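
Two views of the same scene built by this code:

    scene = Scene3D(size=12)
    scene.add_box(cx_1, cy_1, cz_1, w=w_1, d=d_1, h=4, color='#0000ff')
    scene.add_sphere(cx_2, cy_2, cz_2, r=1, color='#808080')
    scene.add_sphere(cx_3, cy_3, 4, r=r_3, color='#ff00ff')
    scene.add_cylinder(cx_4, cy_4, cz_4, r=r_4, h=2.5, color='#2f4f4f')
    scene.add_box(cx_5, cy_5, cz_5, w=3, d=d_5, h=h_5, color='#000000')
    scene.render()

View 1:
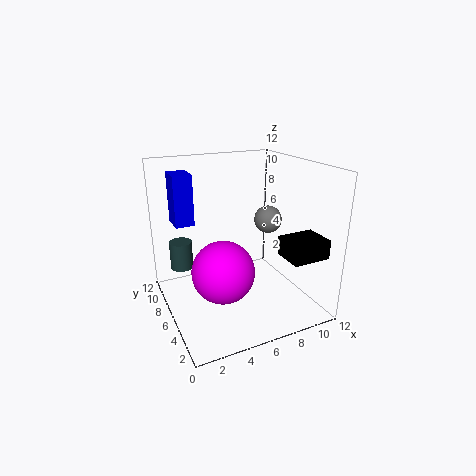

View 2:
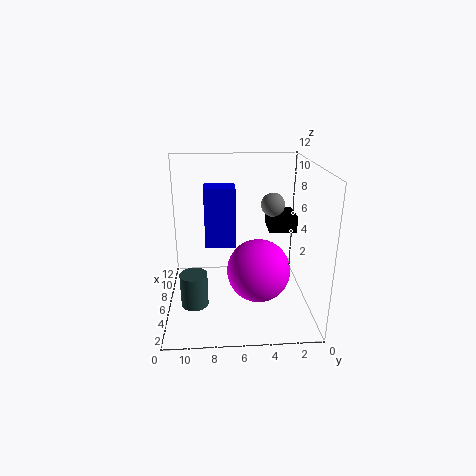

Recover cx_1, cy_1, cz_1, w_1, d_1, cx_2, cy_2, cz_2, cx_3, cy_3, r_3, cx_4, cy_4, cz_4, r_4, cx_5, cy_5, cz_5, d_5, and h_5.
cx_1 = 1; cy_1 = 6.5; cz_1 = 7.5; w_1 = 1.5; d_1 = 2; cx_2 = 7; cy_2 = 3; cz_2 = 8.5; cx_3 = 4; cy_3 = 4.5; r_3 = 2.5; cx_4 = 2; cy_4 = 9.5; cz_4 = 2.5; r_4 = 1; cx_5 = 8; cy_5 = 0.5; cz_5 = 5.5; d_5 = 2.5; h_5 = 1.5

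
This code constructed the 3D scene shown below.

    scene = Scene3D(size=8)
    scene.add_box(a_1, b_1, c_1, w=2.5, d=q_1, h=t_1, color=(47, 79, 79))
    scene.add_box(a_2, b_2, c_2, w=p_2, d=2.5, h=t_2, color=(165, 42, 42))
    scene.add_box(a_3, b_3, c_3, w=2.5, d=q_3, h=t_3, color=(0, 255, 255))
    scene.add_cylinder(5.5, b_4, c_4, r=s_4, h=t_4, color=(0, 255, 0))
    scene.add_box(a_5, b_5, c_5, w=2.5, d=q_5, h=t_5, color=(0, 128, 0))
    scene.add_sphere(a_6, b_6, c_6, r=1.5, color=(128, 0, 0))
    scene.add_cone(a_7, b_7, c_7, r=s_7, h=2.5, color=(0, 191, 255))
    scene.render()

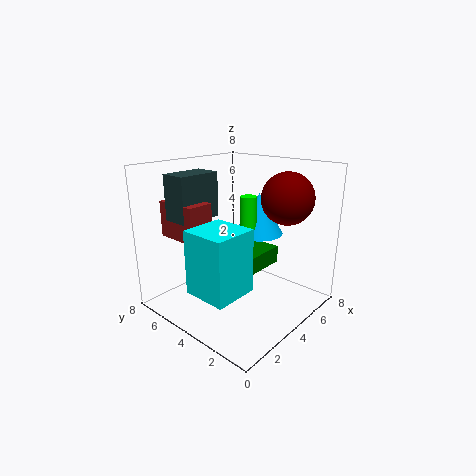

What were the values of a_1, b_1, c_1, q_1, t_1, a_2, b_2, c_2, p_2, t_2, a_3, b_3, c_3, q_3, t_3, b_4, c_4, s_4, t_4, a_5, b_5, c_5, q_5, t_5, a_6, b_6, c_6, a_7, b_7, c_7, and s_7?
a_1 = 1.5
b_1 = 5.5
c_1 = 5
q_1 = 1.5
t_1 = 2.5
a_2 = 1.5
b_2 = 5
c_2 = 4
p_2 = 1.5
t_2 = 2
a_3 = 1
b_3 = 2.5
c_3 = 1.5
q_3 = 2.5
t_3 = 3.5
b_4 = 4.5
c_4 = 4
s_4 = 0.5
t_4 = 2
a_5 = 4
b_5 = 3
c_5 = 2
q_5 = 2.5
t_5 = 1
a_6 = 6.5
b_6 = 2.5
c_6 = 6
a_7 = 6.5
b_7 = 4.5
c_7 = 3.5
s_7 = 1.5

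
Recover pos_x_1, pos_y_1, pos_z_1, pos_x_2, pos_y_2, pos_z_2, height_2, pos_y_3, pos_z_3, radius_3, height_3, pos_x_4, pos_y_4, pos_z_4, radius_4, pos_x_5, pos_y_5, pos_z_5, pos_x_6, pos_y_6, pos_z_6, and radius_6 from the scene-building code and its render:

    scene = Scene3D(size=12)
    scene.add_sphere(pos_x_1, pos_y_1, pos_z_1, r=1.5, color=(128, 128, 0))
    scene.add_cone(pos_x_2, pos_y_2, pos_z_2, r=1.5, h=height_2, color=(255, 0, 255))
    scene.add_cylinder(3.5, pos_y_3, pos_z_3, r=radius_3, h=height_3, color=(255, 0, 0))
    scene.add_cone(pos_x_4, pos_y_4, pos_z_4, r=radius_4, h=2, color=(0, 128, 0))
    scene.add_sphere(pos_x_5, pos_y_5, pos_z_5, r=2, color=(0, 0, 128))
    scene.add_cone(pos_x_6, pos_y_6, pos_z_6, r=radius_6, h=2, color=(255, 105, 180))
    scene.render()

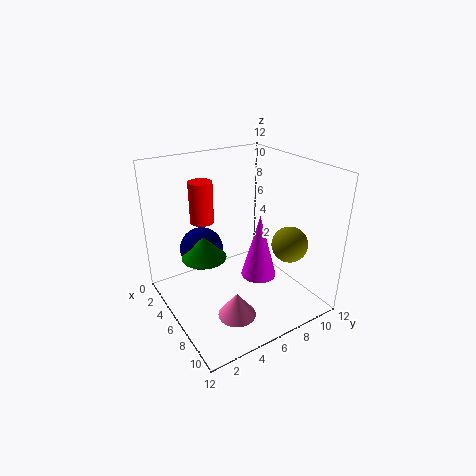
pos_x_1 = 8.5
pos_y_1 = 9.5
pos_z_1 = 5.5
pos_x_2 = 7
pos_y_2 = 7.5
pos_z_2 = 2.5
height_2 = 5.5
pos_y_3 = 4
pos_z_3 = 7
radius_3 = 1
height_3 = 3.5
pos_x_4 = 3.5
pos_y_4 = 4
pos_z_4 = 3.5
radius_4 = 2
pos_x_5 = 2
pos_y_5 = 4.5
pos_z_5 = 3.5
pos_x_6 = 9
pos_y_6 = 4
pos_z_6 = 1
radius_6 = 1.5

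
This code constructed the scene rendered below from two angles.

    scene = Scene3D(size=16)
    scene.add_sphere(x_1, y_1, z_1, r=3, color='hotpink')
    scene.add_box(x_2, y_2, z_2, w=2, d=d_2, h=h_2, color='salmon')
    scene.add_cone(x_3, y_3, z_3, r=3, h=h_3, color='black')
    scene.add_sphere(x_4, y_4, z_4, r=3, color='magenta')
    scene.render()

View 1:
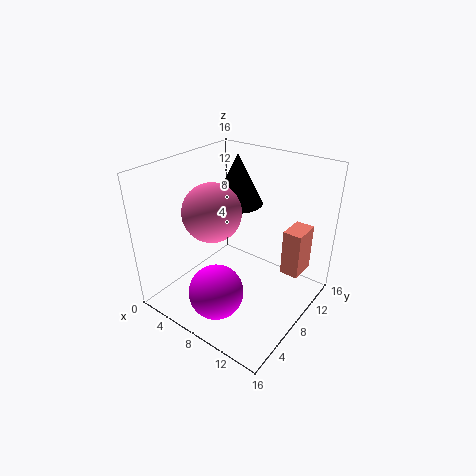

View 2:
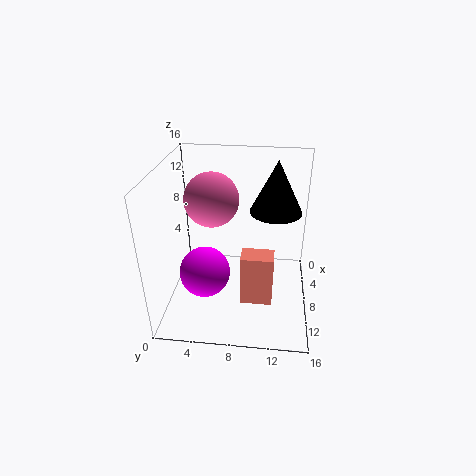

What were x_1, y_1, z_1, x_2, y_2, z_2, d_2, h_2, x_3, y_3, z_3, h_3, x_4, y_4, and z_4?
x_1 = 7
y_1 = 5
z_1 = 12
x_2 = 13
y_2 = 9
z_2 = 5
d_2 = 3
h_2 = 5
x_3 = 5
y_3 = 12
z_3 = 10
h_3 = 6
x_4 = 8
y_4 = 4
z_4 = 3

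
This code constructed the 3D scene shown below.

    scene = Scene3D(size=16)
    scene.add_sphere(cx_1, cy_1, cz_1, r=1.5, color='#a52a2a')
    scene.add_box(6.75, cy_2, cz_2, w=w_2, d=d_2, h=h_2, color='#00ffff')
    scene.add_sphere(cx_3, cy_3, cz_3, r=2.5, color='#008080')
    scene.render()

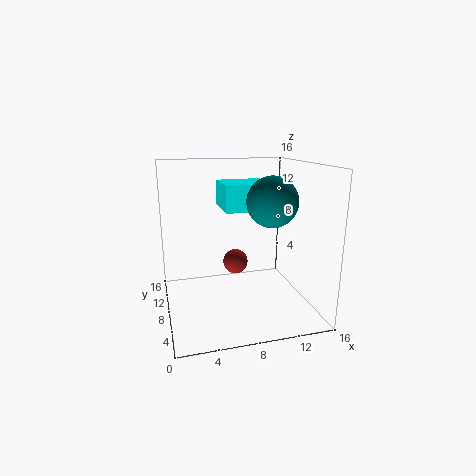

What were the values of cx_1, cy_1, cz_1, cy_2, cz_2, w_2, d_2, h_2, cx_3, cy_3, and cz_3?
cx_1 = 8.5, cy_1 = 11, cz_1 = 4, cy_2 = 8.25, cz_2 = 10.75, w_2 = 5.5, d_2 = 5.25, h_2 = 3, cx_3 = 10.25, cy_3 = 3.75, cz_3 = 12.75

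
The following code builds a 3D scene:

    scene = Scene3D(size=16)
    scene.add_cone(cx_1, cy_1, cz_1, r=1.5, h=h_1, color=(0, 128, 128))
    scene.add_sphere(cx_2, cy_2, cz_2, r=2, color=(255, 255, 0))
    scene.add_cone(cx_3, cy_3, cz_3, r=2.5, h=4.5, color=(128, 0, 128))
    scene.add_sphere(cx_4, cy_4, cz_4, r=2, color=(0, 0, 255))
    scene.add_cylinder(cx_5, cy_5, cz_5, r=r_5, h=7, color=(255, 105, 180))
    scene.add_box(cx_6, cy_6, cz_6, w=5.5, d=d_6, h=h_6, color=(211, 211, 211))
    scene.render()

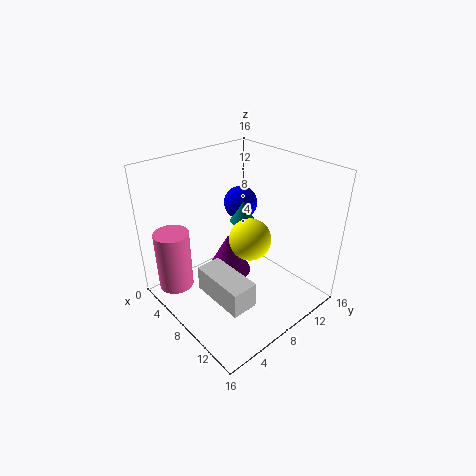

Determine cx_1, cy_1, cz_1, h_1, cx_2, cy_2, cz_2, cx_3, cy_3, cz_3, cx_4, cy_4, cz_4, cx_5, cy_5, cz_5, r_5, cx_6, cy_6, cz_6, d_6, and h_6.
cx_1 = 6; cy_1 = 10.5; cz_1 = 8.5; h_1 = 2.5; cx_2 = 12; cy_2 = 6; cz_2 = 10.5; cx_3 = 7.5; cy_3 = 7; cz_3 = 4; cx_4 = 4.5; cy_4 = 11.5; cz_4 = 10; cx_5 = 3; cy_5 = 2.5; cz_5 = 1.5; r_5 = 2; cx_6 = 9.5; cy_6 = 1.5; cz_6 = 5.5; d_6 = 2.5; h_6 = 2.5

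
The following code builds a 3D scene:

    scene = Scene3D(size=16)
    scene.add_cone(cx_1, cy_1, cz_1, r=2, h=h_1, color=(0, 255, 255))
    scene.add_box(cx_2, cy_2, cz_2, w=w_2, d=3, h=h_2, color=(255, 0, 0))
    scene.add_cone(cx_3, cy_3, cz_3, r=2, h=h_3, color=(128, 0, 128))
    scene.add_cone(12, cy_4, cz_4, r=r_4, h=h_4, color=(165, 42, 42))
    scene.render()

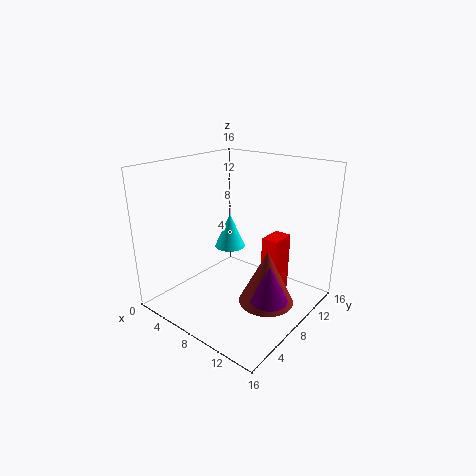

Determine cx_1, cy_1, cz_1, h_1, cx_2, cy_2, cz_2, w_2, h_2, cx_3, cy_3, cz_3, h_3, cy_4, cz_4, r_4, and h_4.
cx_1 = 3; cy_1 = 12.5; cz_1 = 4; h_1 = 4.5; cx_2 = 9.5; cy_2 = 10.5; cz_2 = 0.5; w_2 = 2; h_2 = 7; cx_3 = 13; cy_3 = 7; cz_3 = 2.5; h_3 = 4; cy_4 = 8; cz_4 = 1.5; r_4 = 3; h_4 = 6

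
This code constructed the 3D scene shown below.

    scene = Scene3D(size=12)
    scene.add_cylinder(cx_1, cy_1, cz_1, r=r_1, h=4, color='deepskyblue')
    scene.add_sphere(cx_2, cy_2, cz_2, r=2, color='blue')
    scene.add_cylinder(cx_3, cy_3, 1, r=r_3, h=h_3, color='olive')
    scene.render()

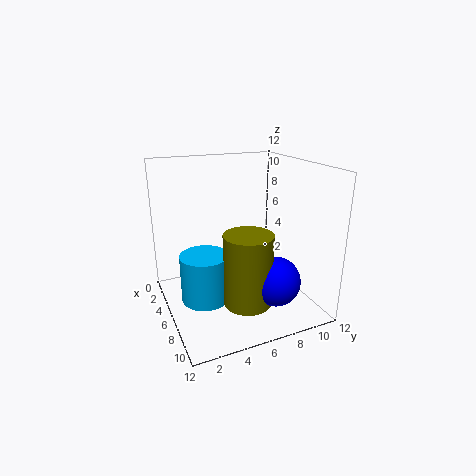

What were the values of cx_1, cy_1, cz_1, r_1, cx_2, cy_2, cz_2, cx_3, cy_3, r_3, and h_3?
cx_1 = 6; cy_1 = 3; cz_1 = 1; r_1 = 2; cx_2 = 9; cy_2 = 8; cz_2 = 3; cx_3 = 8; cy_3 = 6; r_3 = 2; h_3 = 6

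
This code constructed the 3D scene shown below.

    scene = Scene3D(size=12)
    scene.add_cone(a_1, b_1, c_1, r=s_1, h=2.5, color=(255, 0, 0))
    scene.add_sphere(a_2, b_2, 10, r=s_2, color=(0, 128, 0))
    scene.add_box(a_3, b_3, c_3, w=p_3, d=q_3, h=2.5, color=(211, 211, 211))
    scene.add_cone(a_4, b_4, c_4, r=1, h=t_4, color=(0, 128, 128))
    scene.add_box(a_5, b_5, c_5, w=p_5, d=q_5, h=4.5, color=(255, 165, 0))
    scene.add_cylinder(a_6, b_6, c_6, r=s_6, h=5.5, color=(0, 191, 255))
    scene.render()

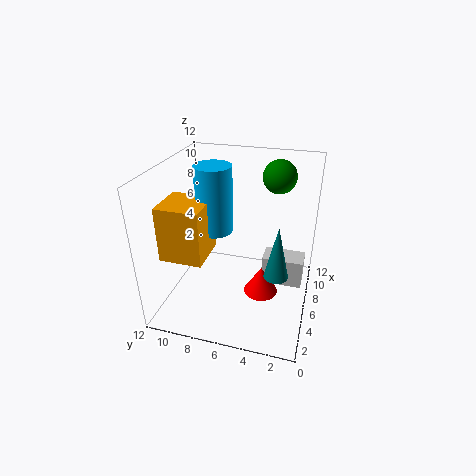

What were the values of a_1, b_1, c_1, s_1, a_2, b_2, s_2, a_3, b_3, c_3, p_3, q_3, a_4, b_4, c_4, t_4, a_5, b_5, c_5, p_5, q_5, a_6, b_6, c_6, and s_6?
a_1 = 6.5; b_1 = 4; c_1 = 0.5; s_1 = 1.5; a_2 = 10.5; b_2 = 3.5; s_2 = 1.5; a_3 = 6.5; b_3 = 0.5; c_3 = 1.5; p_3 = 2; q_3 = 3.5; a_4 = 5; b_4 = 2.5; c_4 = 3.5; t_4 = 4.5; a_5 = 2.5; b_5 = 8; c_5 = 5; p_5 = 3.5; q_5 = 3.5; a_6 = 6; b_6 = 8; c_6 = 6.5; s_6 = 1.5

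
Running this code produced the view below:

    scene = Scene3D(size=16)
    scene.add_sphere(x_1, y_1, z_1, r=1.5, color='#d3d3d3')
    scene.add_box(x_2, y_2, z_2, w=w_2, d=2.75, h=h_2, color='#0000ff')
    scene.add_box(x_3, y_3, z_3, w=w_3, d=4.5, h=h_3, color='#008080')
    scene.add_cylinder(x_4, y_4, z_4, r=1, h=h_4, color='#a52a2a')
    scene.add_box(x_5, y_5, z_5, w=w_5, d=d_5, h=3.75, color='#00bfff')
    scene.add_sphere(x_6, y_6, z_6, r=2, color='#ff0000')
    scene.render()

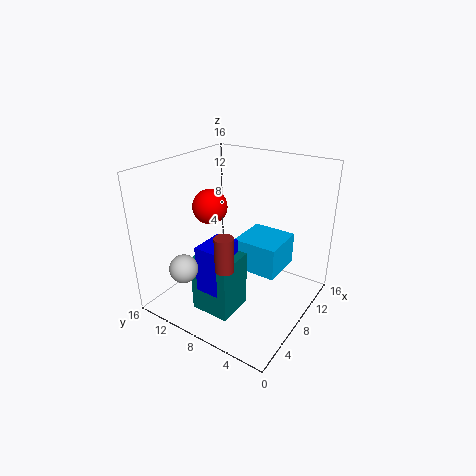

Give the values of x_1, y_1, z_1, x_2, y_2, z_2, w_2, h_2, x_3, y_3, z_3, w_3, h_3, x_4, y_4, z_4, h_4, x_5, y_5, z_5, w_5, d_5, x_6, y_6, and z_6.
x_1 = 2.25, y_1 = 11, z_1 = 6, x_2 = 3.25, y_2 = 7.5, z_2 = 3, w_2 = 4, h_2 = 5.25, x_3 = 3.25, y_3 = 6.5, z_3 = 0.25, w_3 = 4.25, h_3 = 6.5, x_4 = 4, y_4 = 7, z_4 = 6.25, h_4 = 3.75, x_5 = 9, y_5 = 4, z_5 = 3.25, w_5 = 5.25, d_5 = 5.25, x_6 = 8.25, y_6 = 12, z_6 = 10.75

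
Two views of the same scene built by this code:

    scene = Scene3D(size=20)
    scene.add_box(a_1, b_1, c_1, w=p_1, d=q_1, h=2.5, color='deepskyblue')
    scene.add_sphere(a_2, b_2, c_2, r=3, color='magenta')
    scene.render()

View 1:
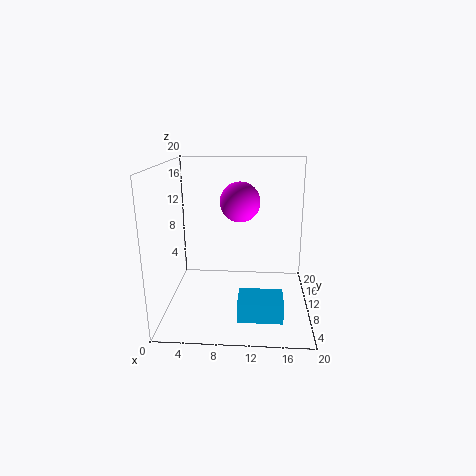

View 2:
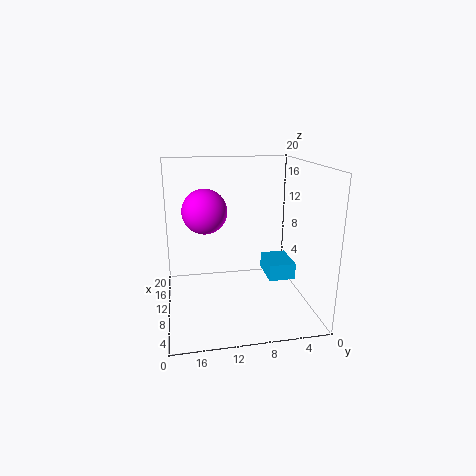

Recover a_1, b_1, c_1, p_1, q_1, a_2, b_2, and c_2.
a_1 = 10.5; b_1 = 1; c_1 = 2.5; p_1 = 5.5; q_1 = 4; a_2 = 10; b_2 = 14.5; c_2 = 14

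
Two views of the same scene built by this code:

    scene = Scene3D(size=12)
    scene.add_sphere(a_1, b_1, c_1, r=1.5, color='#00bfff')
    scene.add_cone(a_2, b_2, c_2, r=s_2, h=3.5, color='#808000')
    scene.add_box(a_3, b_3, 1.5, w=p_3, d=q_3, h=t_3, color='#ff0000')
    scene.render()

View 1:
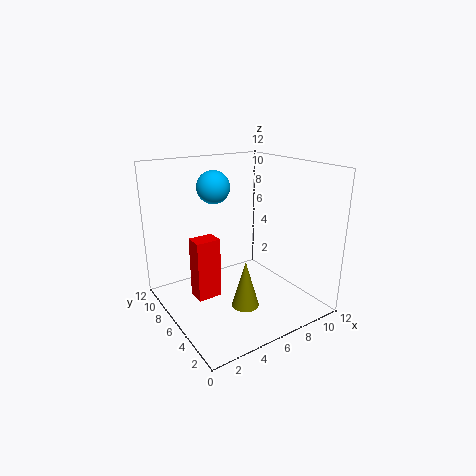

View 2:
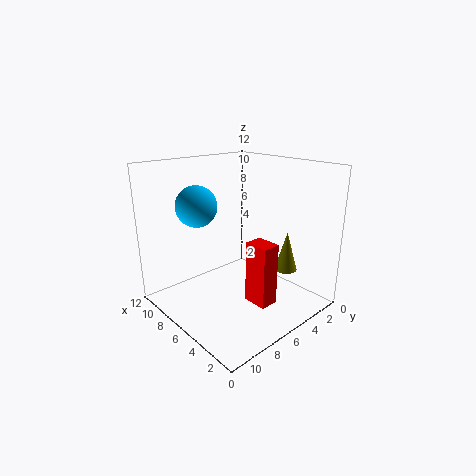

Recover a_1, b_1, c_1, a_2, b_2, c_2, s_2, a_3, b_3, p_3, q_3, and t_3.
a_1 = 6, b_1 = 10, c_1 = 9.5, a_2 = 4, b_2 = 2, c_2 = 2.5, s_2 = 1, a_3 = 2, b_3 = 5.5, p_3 = 2, q_3 = 1.5, t_3 = 5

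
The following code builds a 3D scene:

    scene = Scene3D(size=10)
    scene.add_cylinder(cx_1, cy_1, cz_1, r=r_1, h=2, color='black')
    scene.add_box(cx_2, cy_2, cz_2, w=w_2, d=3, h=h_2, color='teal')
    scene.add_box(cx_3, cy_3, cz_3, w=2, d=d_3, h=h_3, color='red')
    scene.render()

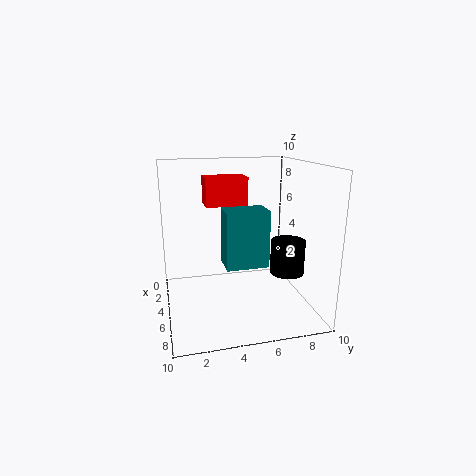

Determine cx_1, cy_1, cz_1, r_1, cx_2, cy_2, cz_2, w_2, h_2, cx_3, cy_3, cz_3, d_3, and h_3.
cx_1 = 9
cy_1 = 7
cz_1 = 4
r_1 = 1
cx_2 = 4
cy_2 = 4
cz_2 = 3
w_2 = 2
h_2 = 4
cx_3 = 2
cy_3 = 3
cz_3 = 7
d_3 = 3
h_3 = 2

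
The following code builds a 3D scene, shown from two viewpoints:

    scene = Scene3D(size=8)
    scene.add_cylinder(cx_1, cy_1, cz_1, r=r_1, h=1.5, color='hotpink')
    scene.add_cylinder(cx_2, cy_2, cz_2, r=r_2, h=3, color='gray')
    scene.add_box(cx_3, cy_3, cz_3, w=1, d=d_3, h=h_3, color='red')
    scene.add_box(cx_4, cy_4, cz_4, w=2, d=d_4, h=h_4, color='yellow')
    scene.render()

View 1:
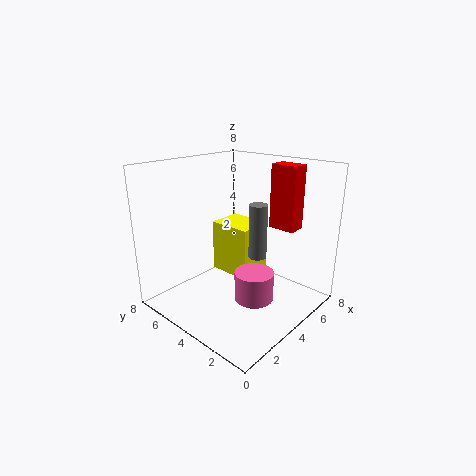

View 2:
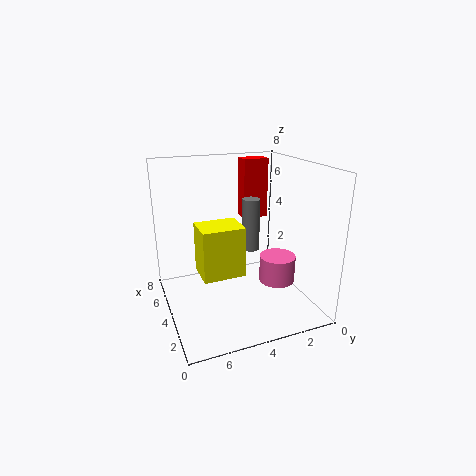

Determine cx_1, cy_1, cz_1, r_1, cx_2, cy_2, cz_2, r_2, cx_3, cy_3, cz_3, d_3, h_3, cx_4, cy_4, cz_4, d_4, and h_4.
cx_1 = 3
cy_1 = 2
cz_1 = 1.5
r_1 = 1
cx_2 = 4.5
cy_2 = 3
cz_2 = 3
r_2 = 0.5
cx_3 = 5.5
cy_3 = 1.5
cz_3 = 4.5
d_3 = 1.5
h_3 = 3.5
cx_4 = 4
cy_4 = 3.5
cz_4 = 1.5
d_4 = 2.5
h_4 = 3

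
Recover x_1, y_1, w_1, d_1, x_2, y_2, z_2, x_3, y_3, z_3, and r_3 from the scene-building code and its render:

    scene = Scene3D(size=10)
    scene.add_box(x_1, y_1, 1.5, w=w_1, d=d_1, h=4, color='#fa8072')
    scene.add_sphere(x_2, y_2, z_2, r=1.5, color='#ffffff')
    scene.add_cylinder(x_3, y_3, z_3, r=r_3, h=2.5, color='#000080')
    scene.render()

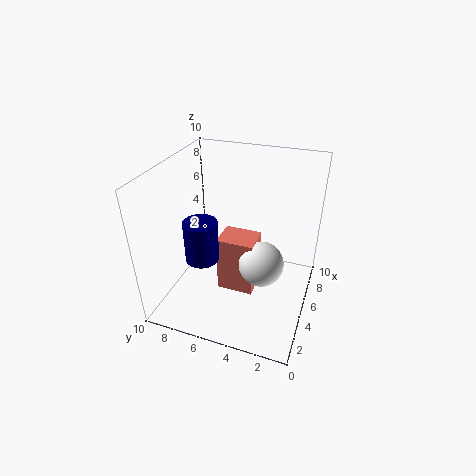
x_1 = 3.5
y_1 = 3.5
w_1 = 2
d_1 = 2.5
x_2 = 4
y_2 = 3
z_2 = 4
x_3 = 1.5
y_3 = 6
z_3 = 5.5
r_3 = 1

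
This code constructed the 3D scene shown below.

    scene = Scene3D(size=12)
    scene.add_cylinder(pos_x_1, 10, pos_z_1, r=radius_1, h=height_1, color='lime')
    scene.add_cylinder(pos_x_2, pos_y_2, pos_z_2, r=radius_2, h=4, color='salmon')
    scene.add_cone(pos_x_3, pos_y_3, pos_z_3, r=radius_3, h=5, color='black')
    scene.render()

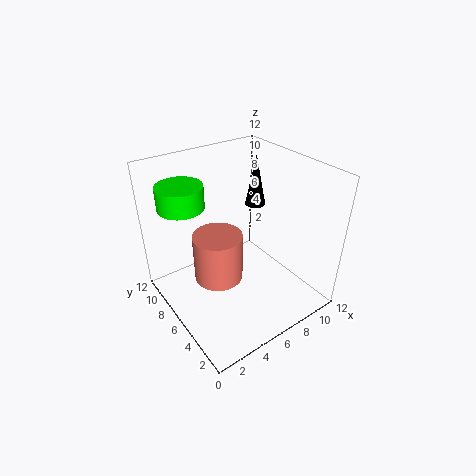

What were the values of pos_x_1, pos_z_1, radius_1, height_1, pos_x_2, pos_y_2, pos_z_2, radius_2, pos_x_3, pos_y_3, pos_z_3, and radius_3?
pos_x_1 = 3; pos_z_1 = 8; radius_1 = 2; height_1 = 2; pos_x_2 = 4; pos_y_2 = 6; pos_z_2 = 3; radius_2 = 2; pos_x_3 = 11; pos_y_3 = 10; pos_z_3 = 6; radius_3 = 1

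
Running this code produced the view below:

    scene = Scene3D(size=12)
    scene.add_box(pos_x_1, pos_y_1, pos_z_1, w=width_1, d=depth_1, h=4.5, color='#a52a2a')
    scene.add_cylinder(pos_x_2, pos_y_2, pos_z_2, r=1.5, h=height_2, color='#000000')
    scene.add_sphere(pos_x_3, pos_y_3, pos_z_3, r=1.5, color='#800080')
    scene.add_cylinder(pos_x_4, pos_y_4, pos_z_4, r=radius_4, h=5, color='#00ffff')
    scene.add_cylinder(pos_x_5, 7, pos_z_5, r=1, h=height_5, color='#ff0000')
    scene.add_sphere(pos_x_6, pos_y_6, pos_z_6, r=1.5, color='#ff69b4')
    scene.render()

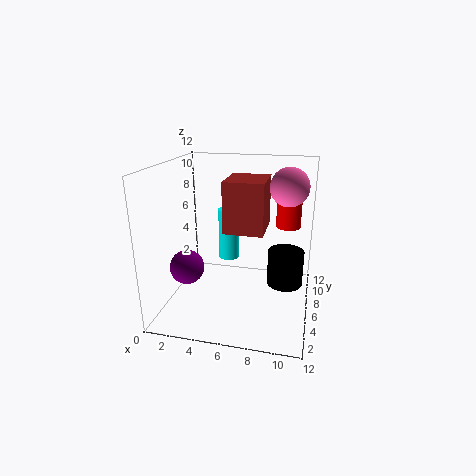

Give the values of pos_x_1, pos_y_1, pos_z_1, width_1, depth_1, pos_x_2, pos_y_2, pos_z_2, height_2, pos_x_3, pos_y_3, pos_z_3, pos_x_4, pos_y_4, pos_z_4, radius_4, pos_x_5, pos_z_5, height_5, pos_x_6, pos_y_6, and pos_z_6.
pos_x_1 = 4.5, pos_y_1 = 6.5, pos_z_1 = 6, width_1 = 3.5, depth_1 = 4, pos_x_2 = 10, pos_y_2 = 6.5, pos_z_2 = 2, height_2 = 3, pos_x_3 = 1.5, pos_y_3 = 5.5, pos_z_3 = 3, pos_x_4 = 4, pos_y_4 = 10.5, pos_z_4 = 2, radius_4 = 1, pos_x_5 = 10, pos_z_5 = 7, height_5 = 3.5, pos_x_6 = 10, pos_y_6 = 6, pos_z_6 = 10.5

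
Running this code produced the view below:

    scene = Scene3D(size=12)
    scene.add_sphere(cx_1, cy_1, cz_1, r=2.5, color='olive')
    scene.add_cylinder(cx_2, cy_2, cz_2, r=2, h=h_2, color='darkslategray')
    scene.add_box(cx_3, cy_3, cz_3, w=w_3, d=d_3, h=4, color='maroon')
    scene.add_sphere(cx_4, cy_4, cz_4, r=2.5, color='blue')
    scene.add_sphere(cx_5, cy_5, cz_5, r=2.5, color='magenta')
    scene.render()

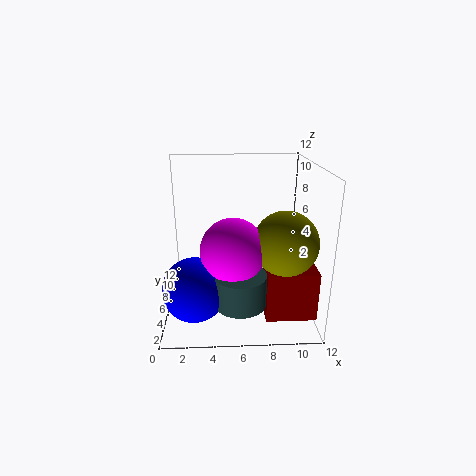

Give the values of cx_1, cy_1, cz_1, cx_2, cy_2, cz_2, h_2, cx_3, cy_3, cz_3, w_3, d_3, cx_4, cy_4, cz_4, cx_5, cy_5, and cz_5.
cx_1 = 9.5; cy_1 = 3.5; cz_1 = 6.5; cx_2 = 6; cy_2 = 2.5; cz_2 = 2; h_2 = 2.5; cx_3 = 8; cy_3 = 2; cz_3 = 0.5; w_3 = 4; d_3 = 3; cx_4 = 2.5; cy_4 = 3; cz_4 = 3; cx_5 = 5.5; cy_5 = 3.5; cz_5 = 6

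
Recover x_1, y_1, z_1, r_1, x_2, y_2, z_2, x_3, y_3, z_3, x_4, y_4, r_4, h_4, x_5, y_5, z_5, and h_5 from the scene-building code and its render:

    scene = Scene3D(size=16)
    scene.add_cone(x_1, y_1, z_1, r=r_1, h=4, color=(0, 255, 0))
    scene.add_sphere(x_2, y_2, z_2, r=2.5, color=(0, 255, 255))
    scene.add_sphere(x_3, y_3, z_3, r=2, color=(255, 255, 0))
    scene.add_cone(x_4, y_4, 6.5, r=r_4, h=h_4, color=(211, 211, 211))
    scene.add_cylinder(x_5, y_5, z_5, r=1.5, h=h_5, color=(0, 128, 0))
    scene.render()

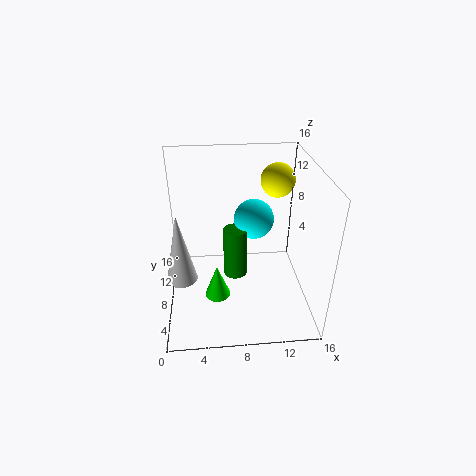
x_1 = 5.5
y_1 = 7.5
z_1 = 0.5
r_1 = 1.5
x_2 = 10.5
y_2 = 13
z_2 = 7.5
x_3 = 13
y_3 = 12
z_3 = 13
x_4 = 2
y_4 = 3.5
r_4 = 1.5
h_4 = 7
x_5 = 8
y_5 = 11.5
z_5 = 0.5
h_5 = 6.5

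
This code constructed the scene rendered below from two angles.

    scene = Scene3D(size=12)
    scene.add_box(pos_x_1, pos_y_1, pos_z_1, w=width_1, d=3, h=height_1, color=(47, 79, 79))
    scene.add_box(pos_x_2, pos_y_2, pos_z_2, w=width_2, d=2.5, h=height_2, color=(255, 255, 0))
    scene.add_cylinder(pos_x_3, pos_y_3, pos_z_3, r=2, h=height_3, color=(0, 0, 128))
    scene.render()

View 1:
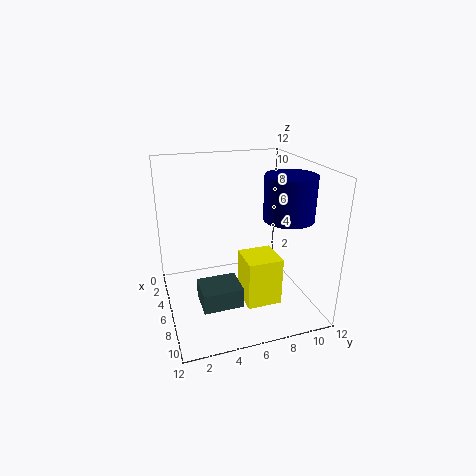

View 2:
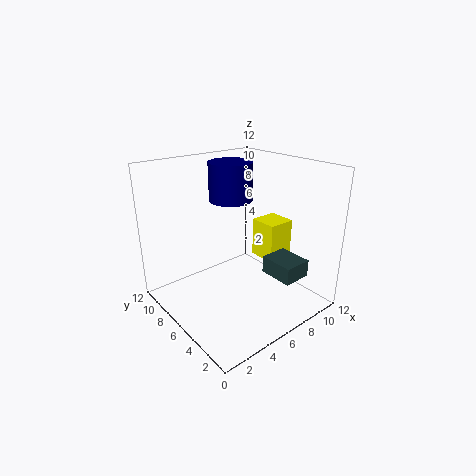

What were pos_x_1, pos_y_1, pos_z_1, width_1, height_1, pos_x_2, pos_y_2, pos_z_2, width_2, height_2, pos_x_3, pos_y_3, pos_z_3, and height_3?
pos_x_1 = 8
pos_y_1 = 2
pos_z_1 = 2.5
width_1 = 2.5
height_1 = 1.5
pos_x_2 = 9
pos_y_2 = 5
pos_z_2 = 3
width_2 = 2.5
height_2 = 3.5
pos_x_3 = 8
pos_y_3 = 9.5
pos_z_3 = 8
height_3 = 3.5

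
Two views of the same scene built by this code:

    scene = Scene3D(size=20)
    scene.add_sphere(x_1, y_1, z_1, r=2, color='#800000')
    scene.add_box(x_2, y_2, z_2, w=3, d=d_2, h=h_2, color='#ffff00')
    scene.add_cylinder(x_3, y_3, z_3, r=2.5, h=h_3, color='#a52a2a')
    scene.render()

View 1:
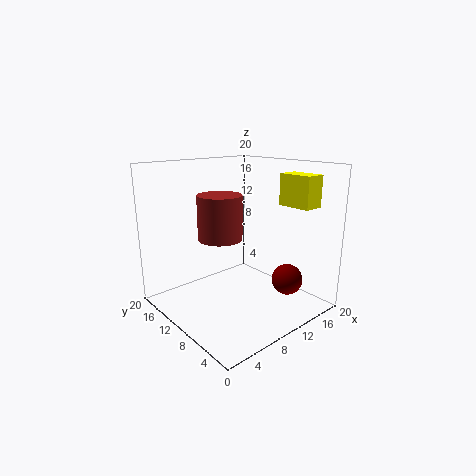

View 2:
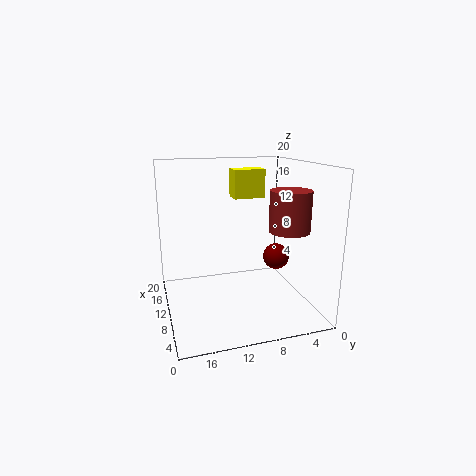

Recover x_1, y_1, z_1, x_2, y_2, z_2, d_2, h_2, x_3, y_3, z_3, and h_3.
x_1 = 12.5, y_1 = 3, z_1 = 5.5, x_2 = 16.5, y_2 = 3.5, z_2 = 14, d_2 = 5, h_2 = 4.5, x_3 = 3.5, y_3 = 5.5, z_3 = 12.5, h_3 = 5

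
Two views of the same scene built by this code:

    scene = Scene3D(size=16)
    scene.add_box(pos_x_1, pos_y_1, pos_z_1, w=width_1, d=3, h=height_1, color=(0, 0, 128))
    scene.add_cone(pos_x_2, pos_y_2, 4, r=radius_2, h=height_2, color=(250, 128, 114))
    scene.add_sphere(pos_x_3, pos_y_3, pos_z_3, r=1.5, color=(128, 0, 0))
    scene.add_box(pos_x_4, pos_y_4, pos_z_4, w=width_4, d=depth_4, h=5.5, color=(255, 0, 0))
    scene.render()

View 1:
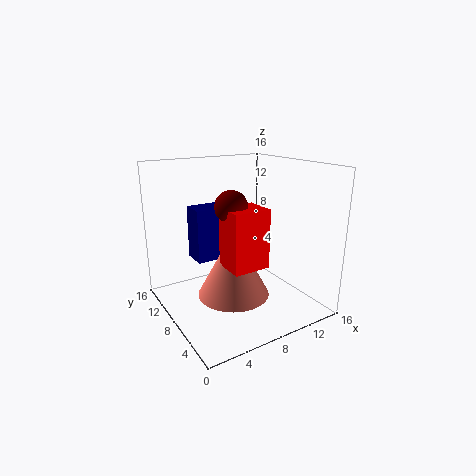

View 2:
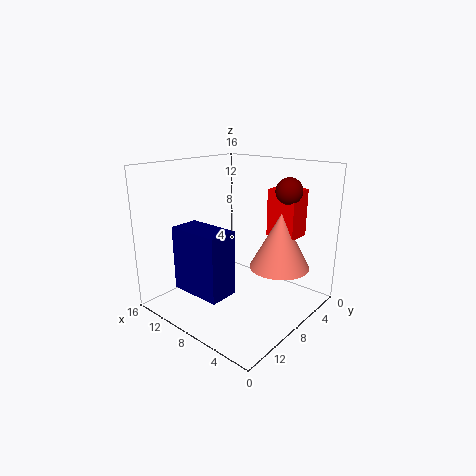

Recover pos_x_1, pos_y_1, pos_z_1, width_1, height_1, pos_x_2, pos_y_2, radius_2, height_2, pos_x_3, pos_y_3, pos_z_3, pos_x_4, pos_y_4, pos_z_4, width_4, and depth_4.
pos_x_1 = 5; pos_y_1 = 12; pos_z_1 = 4; width_1 = 5.5; height_1 = 6.5; pos_x_2 = 5; pos_y_2 = 4; radius_2 = 3.5; height_2 = 6.5; pos_x_3 = 4.5; pos_y_3 = 3.5; pos_z_3 = 13; pos_x_4 = 3.5; pos_y_4 = 1; pos_z_4 = 7.5; width_4 = 3.5; depth_4 = 3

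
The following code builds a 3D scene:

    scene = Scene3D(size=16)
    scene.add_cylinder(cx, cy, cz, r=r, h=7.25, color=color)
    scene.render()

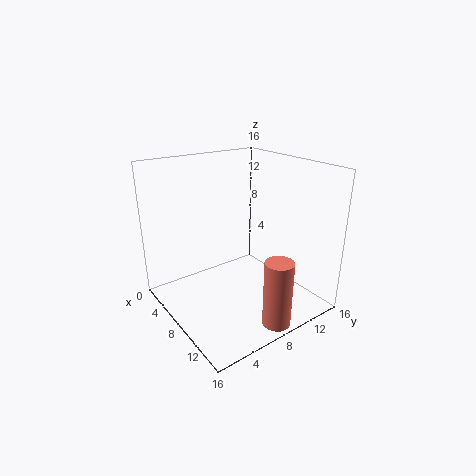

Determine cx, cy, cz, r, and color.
cx = 14.25
cy = 8.5
cz = 0.25
r = 1.5
color = 'salmon'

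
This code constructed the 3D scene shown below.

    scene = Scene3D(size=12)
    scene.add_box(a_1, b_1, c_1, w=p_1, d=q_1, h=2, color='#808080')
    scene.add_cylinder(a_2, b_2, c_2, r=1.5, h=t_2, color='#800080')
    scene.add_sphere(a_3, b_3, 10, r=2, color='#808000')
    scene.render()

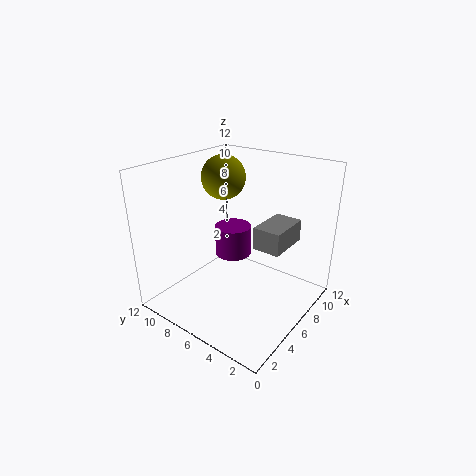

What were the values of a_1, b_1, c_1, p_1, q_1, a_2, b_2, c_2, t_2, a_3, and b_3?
a_1 = 7.5, b_1 = 3, c_1 = 4.5, p_1 = 4, q_1 = 2.5, a_2 = 6, b_2 = 6.5, c_2 = 4.5, t_2 = 2.5, a_3 = 8.5, b_3 = 9.5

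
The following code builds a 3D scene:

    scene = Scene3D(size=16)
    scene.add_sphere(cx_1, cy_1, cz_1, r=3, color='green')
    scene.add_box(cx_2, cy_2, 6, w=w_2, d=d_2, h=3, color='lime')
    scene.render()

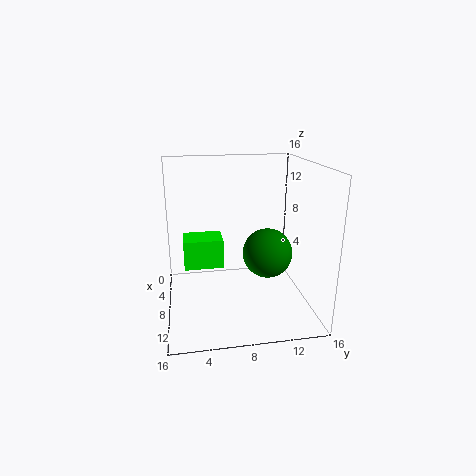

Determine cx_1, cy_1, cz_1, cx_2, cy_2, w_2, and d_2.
cx_1 = 6; cy_1 = 12; cz_1 = 5; cx_2 = 8; cy_2 = 2; w_2 = 3; d_2 = 4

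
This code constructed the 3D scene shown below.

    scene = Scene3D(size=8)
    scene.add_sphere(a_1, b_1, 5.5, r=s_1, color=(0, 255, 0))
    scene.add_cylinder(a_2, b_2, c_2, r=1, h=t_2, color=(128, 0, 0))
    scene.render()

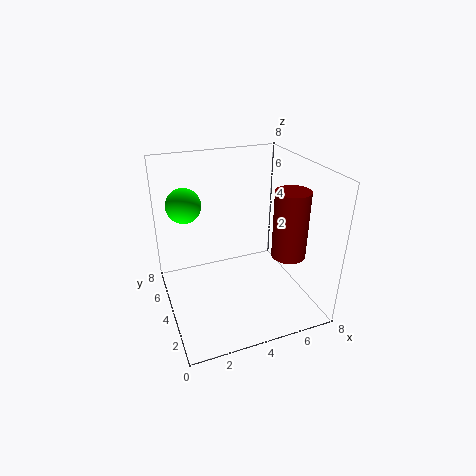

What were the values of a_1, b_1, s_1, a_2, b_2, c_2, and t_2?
a_1 = 1.5; b_1 = 6; s_1 = 1; a_2 = 7; b_2 = 3.5; c_2 = 2.5; t_2 = 4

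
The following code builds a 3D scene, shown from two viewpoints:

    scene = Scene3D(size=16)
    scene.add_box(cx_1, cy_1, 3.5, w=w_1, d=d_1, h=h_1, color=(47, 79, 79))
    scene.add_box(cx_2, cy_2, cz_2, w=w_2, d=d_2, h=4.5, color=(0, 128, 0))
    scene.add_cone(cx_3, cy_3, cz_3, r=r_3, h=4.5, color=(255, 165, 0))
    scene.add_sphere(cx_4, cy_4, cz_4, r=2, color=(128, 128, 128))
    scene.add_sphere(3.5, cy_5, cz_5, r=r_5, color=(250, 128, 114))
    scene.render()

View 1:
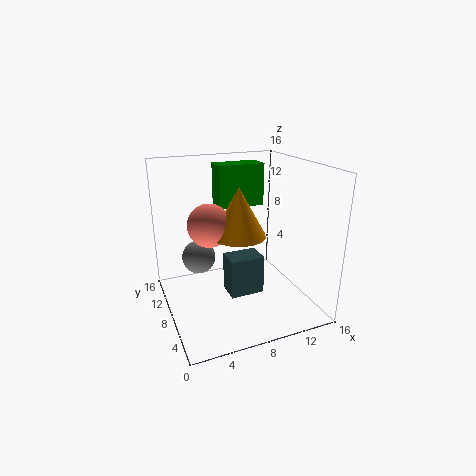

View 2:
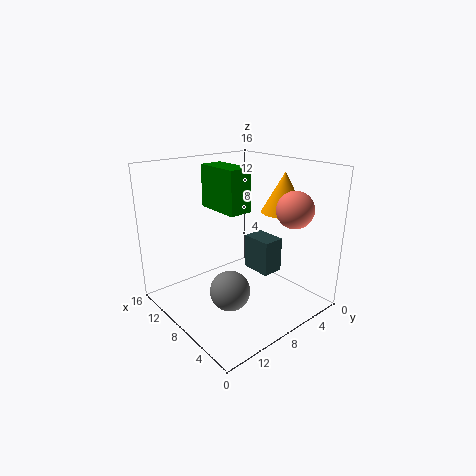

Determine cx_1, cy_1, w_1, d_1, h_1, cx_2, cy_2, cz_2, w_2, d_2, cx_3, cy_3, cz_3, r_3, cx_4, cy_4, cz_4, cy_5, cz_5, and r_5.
cx_1 = 5.5, cy_1 = 3.5, w_1 = 3.5, d_1 = 2.5, h_1 = 4, cx_2 = 6, cy_2 = 8, cz_2 = 11.5, w_2 = 5, d_2 = 2.5, cx_3 = 6, cy_3 = 3, cz_3 = 10.5, r_3 = 2.5, cx_4 = 4.5, cy_4 = 12, cz_4 = 4.5, cy_5 = 4, cz_5 = 11.5, r_5 = 2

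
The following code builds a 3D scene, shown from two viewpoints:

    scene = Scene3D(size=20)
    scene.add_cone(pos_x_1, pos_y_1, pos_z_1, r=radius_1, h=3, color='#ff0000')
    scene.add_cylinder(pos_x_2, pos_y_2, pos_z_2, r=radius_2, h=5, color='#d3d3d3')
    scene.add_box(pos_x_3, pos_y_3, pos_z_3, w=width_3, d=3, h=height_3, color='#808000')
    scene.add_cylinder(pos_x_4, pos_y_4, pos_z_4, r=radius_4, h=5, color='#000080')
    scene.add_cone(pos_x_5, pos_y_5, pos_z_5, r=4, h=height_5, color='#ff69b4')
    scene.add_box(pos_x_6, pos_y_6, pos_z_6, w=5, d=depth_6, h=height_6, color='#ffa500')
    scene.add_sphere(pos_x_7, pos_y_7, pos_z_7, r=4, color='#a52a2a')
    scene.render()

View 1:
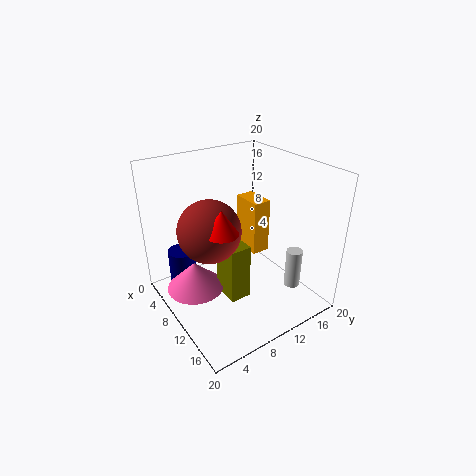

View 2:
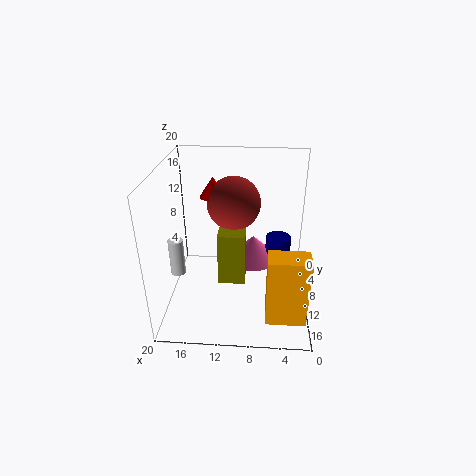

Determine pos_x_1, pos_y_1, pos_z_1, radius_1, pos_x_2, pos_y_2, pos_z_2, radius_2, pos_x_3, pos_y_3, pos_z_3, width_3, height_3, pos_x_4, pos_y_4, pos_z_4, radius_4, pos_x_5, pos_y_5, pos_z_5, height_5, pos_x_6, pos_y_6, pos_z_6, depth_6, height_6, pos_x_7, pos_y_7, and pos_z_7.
pos_x_1 = 14
pos_y_1 = 5
pos_z_1 = 14
radius_1 = 2
pos_x_2 = 18
pos_y_2 = 13
pos_z_2 = 6
radius_2 = 1
pos_x_3 = 9
pos_y_3 = 7
pos_z_3 = 2
width_3 = 4
height_3 = 8
pos_x_4 = 4
pos_y_4 = 4
pos_z_4 = 2
radius_4 = 2
pos_x_5 = 8
pos_y_5 = 4
pos_z_5 = 3
height_5 = 4
pos_x_6 = 1
pos_y_6 = 16
pos_z_6 = 3
depth_6 = 3
height_6 = 9
pos_x_7 = 11
pos_y_7 = 5
pos_z_7 = 13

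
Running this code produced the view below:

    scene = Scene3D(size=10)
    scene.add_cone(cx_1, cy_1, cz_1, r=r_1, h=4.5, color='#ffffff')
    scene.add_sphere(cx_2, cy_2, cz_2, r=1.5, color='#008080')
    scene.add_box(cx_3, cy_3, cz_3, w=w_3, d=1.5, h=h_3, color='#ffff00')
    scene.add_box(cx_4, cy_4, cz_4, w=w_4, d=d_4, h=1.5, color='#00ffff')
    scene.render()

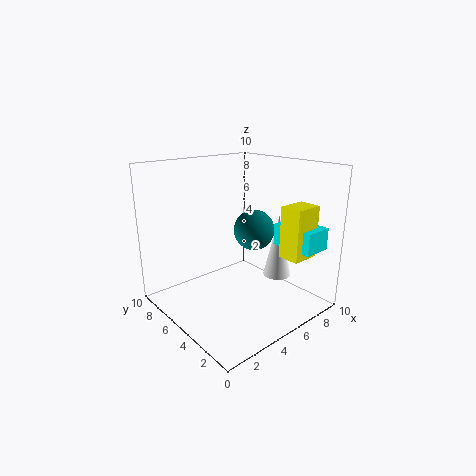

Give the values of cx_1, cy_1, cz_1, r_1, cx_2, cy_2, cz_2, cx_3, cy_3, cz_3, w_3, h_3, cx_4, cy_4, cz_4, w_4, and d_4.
cx_1 = 7.5
cy_1 = 3.5
cz_1 = 2
r_1 = 1
cx_2 = 7
cy_2 = 5.5
cz_2 = 5
cx_3 = 6.5
cy_3 = 1
cz_3 = 4
w_3 = 2
h_3 = 3.5
cx_4 = 7
cy_4 = 0.5
cz_4 = 4.5
w_4 = 2
d_4 = 3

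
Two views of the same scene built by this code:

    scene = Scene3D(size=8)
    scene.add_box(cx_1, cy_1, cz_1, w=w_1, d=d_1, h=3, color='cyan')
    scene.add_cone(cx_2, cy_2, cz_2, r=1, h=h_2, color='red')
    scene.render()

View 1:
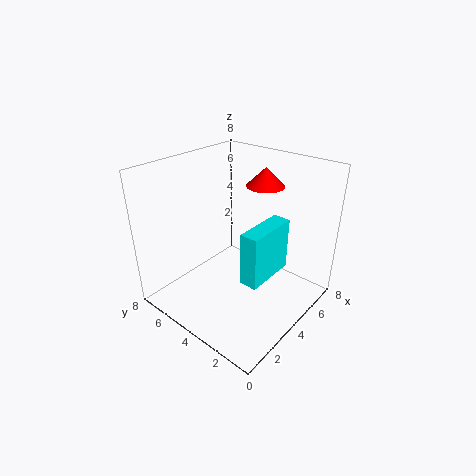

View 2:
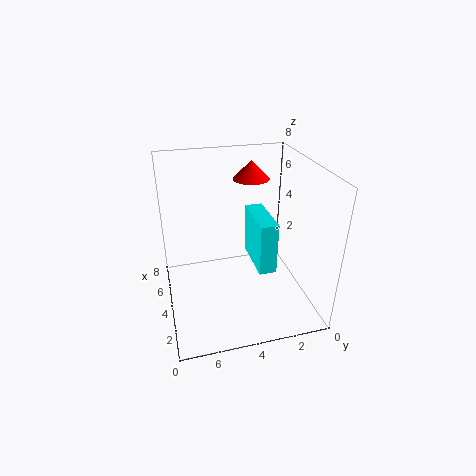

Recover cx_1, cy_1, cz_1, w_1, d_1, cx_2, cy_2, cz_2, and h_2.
cx_1 = 3
cy_1 = 2
cz_1 = 2
w_1 = 3
d_1 = 1
cx_2 = 5
cy_2 = 3
cz_2 = 7
h_2 = 1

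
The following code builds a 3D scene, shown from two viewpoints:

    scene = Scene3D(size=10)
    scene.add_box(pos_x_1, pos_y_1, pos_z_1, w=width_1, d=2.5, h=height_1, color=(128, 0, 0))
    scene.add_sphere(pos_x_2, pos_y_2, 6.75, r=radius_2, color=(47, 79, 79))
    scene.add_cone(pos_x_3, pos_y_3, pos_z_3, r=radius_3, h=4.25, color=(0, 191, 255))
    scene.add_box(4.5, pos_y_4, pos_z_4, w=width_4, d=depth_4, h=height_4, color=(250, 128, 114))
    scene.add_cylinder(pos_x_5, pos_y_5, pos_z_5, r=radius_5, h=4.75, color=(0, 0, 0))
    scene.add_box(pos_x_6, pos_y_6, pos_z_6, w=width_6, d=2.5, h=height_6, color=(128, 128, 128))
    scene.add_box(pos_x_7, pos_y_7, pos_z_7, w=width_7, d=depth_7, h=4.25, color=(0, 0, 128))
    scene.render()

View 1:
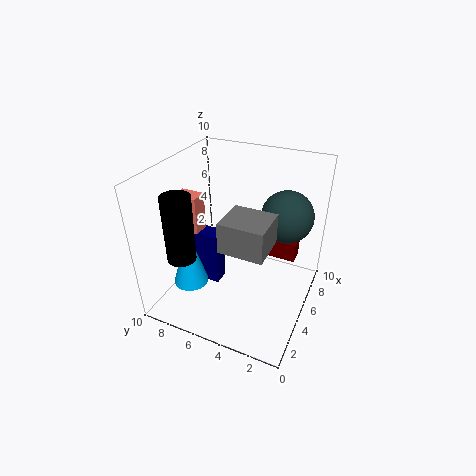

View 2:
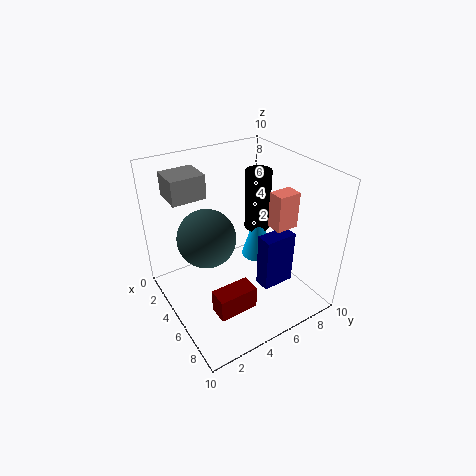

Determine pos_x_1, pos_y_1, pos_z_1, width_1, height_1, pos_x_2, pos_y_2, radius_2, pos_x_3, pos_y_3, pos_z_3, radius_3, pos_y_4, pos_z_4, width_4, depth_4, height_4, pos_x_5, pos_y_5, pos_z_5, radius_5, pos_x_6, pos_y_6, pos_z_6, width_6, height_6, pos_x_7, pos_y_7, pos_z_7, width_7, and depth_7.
pos_x_1 = 7.5; pos_y_1 = 1.5; pos_z_1 = 2.25; width_1 = 1.25; height_1 = 1.5; pos_x_2 = 6.25; pos_y_2 = 2; radius_2 = 1.75; pos_x_3 = 3.25; pos_y_3 = 8; pos_z_3 = 1.5; radius_3 = 1.25; pos_y_4 = 8; pos_z_4 = 4.75; width_4 = 1.25; depth_4 = 1.75; height_4 = 2.75; pos_x_5 = 2.75; pos_y_5 = 8.25; pos_z_5 = 3.75; radius_5 = 1; pos_x_6 = 0.25; pos_y_6 = 1.5; pos_z_6 = 7.25; width_6 = 2.25; height_6 = 1.75; pos_x_7 = 5; pos_y_7 = 6.75; pos_z_7 = 0.25; width_7 = 1.25; depth_7 = 2.5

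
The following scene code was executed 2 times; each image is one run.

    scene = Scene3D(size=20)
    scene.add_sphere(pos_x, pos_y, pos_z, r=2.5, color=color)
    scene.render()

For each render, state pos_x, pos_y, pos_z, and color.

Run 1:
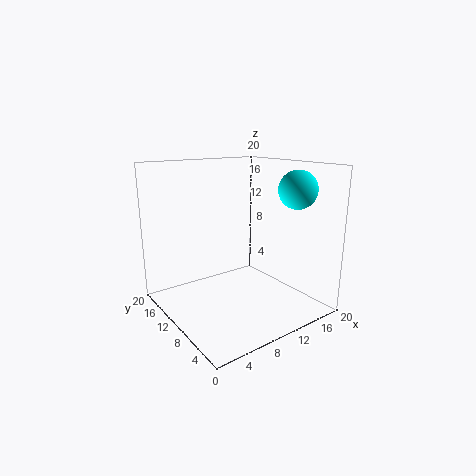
pos_x = 15; pos_y = 4; pos_z = 17; color = 'cyan'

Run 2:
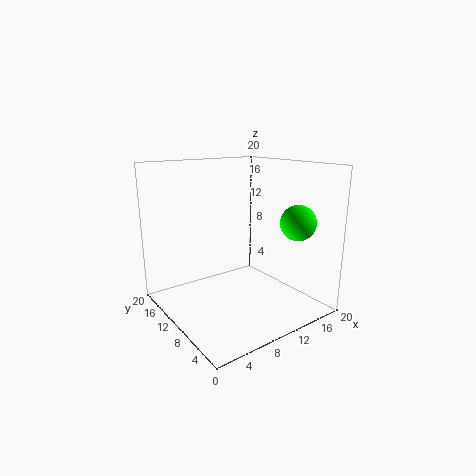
pos_x = 17; pos_y = 5.5; pos_z = 12; color = 'lime'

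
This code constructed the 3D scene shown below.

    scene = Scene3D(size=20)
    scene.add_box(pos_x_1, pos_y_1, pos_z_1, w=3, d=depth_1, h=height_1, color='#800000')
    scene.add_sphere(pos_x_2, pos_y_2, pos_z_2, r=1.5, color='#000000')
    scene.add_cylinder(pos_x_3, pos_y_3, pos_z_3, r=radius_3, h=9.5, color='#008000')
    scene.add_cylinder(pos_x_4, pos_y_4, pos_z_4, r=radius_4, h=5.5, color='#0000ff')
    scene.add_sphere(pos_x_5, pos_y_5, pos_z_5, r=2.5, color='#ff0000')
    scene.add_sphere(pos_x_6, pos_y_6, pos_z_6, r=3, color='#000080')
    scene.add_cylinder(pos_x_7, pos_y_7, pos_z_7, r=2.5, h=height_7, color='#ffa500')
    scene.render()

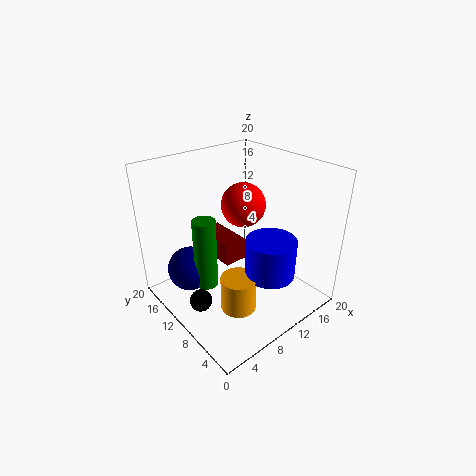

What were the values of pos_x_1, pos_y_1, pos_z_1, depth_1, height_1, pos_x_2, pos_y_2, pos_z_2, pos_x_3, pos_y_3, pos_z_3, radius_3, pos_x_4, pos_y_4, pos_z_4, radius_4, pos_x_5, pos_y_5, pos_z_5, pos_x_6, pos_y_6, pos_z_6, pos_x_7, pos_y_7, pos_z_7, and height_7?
pos_x_1 = 6.5, pos_y_1 = 8, pos_z_1 = 8, depth_1 = 6, height_1 = 3, pos_x_2 = 3, pos_y_2 = 9.5, pos_z_2 = 3, pos_x_3 = 4.5, pos_y_3 = 10, pos_z_3 = 5, radius_3 = 1.5, pos_x_4 = 12.5, pos_y_4 = 6, pos_z_4 = 5, radius_4 = 3.5, pos_x_5 = 7, pos_y_5 = 5.5, pos_z_5 = 17.5, pos_x_6 = 3.5, pos_y_6 = 12.5, pos_z_6 = 6.5, pos_x_7 = 8, pos_y_7 = 7.5, pos_z_7 = 0.5, height_7 = 5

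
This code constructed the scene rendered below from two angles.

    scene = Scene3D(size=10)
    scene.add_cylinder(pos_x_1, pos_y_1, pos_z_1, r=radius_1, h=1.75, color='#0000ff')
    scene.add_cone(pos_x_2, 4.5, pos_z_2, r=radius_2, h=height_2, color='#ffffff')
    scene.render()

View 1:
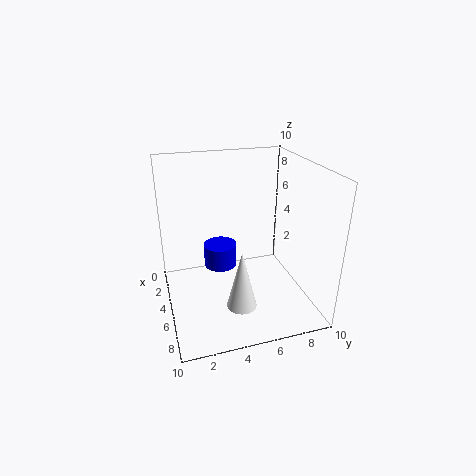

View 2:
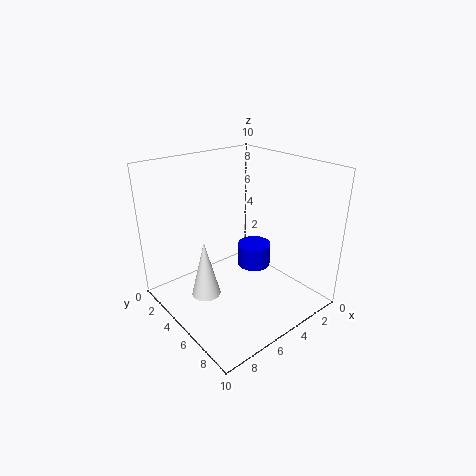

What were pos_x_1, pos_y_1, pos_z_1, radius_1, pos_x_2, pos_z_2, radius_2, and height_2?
pos_x_1 = 2.75
pos_y_1 = 4.25
pos_z_1 = 1.75
radius_1 = 1.25
pos_x_2 = 7.5
pos_z_2 = 1.25
radius_2 = 1
height_2 = 4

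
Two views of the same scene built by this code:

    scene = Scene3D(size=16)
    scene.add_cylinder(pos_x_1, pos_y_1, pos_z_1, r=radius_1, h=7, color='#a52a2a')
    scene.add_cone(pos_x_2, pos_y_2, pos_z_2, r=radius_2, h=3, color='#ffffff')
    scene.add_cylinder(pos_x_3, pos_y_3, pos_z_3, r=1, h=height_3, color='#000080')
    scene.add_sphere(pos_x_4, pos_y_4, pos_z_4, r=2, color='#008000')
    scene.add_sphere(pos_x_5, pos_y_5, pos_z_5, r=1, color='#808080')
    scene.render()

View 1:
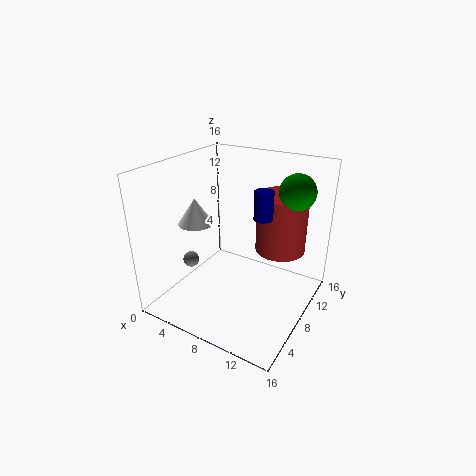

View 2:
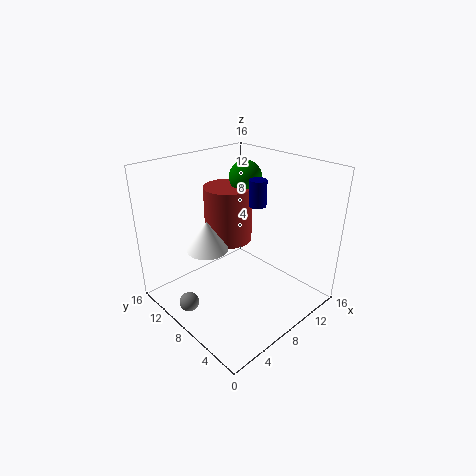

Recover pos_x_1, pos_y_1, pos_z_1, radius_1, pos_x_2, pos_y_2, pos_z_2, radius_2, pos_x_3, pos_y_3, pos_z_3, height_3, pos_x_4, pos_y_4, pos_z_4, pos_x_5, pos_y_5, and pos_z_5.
pos_x_1 = 11
pos_y_1 = 13
pos_z_1 = 5
radius_1 = 3
pos_x_2 = 3
pos_y_2 = 7
pos_z_2 = 9
radius_2 = 2
pos_x_3 = 11
pos_y_3 = 8
pos_z_3 = 11
height_3 = 3
pos_x_4 = 13
pos_y_4 = 12
pos_z_4 = 13
pos_x_5 = 1
pos_y_5 = 8
pos_z_5 = 3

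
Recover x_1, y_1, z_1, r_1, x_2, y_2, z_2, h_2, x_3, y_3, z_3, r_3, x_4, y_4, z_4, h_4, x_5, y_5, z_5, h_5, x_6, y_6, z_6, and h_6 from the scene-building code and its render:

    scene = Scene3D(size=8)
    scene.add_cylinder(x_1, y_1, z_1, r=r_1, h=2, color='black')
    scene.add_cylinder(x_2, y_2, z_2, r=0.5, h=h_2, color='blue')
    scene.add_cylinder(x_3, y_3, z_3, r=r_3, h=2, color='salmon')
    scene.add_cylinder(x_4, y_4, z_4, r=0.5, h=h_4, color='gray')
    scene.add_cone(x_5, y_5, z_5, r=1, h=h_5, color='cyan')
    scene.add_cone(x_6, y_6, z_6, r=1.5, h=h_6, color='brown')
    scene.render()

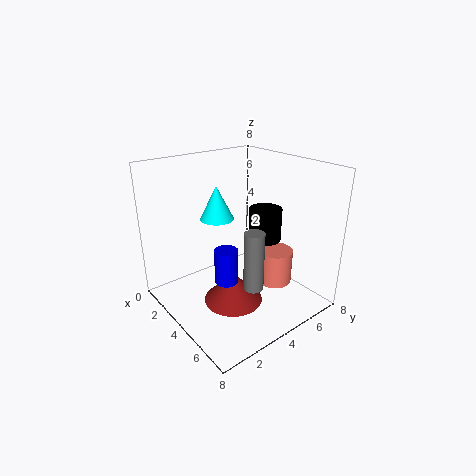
x_1 = 3.5, y_1 = 6.5, z_1 = 3, r_1 = 1, x_2 = 7, y_2 = 1, z_2 = 4, h_2 = 1.5, x_3 = 5, y_3 = 6, z_3 = 1, r_3 = 1, x_4 = 6.5, y_4 = 3, z_4 = 2.5, h_4 = 3, x_5 = 2, y_5 = 4, z_5 = 4.5, h_5 = 2, x_6 = 5.5, y_6 = 2.5, z_6 = 1.5, h_6 = 1.5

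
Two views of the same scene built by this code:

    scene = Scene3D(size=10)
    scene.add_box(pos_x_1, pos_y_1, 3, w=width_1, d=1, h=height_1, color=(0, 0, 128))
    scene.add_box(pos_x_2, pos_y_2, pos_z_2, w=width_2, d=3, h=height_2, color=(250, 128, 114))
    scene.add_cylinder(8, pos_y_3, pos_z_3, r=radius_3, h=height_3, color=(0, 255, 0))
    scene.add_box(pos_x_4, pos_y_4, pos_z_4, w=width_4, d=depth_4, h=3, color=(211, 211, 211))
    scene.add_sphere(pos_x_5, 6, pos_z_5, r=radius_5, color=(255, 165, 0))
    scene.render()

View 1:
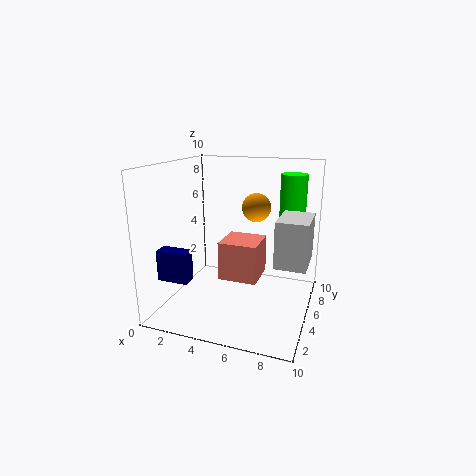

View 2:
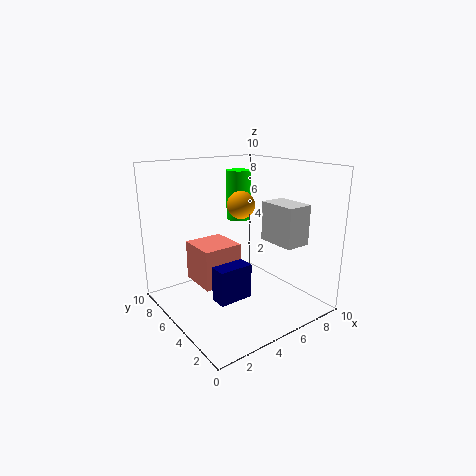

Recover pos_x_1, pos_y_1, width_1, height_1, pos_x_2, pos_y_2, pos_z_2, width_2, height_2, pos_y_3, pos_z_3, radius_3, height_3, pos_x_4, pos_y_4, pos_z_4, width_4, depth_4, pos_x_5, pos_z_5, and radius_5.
pos_x_1 = 1; pos_y_1 = 1; width_1 = 2; height_1 = 2; pos_x_2 = 3; pos_y_2 = 6; pos_z_2 = 1; width_2 = 3; height_2 = 3; pos_y_3 = 9; pos_z_3 = 5; radius_3 = 1; height_3 = 4; pos_x_4 = 8; pos_y_4 = 3; pos_z_4 = 4; width_4 = 2; depth_4 = 3; pos_x_5 = 6; pos_z_5 = 7; radius_5 = 1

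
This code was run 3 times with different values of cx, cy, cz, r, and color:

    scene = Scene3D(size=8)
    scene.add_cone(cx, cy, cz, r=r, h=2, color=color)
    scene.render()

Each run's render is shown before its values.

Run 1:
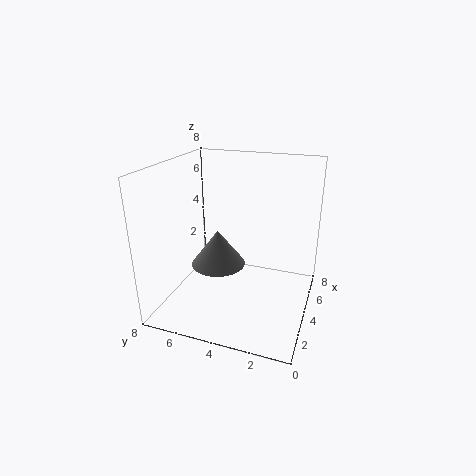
cx = 3.5; cy = 5; cz = 2.5; r = 1.5; color = 'gray'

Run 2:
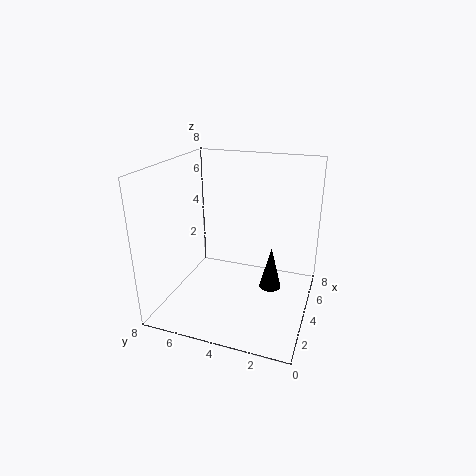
cx = 1.5; cy = 1.5; cz = 3; r = 0.5; color = 'black'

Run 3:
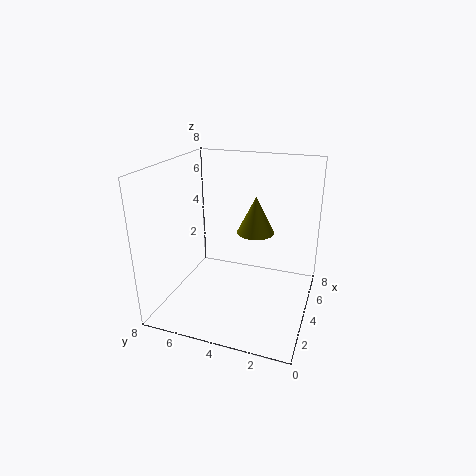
cx = 4; cy = 3; cz = 4.5; r = 1; color = 'olive'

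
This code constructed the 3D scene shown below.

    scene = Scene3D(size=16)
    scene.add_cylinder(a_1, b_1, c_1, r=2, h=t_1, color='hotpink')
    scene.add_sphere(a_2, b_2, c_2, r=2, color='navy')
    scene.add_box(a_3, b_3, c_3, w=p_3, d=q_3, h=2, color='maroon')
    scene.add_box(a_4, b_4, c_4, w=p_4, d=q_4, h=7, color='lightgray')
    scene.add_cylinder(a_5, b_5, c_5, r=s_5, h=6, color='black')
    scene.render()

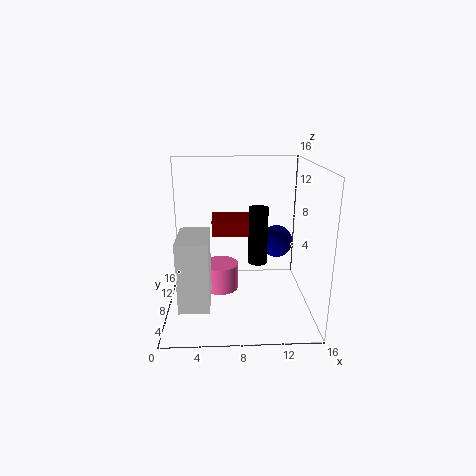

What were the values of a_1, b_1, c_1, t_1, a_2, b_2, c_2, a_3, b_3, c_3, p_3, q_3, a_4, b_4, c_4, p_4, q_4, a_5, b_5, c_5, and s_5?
a_1 = 6; b_1 = 8; c_1 = 2; t_1 = 3; a_2 = 13; b_2 = 12; c_2 = 6; a_3 = 5; b_3 = 11; c_3 = 7; p_3 = 5; q_3 = 4; a_4 = 2; b_4 = 1; c_4 = 3; p_4 = 3; q_4 = 5; a_5 = 10; b_5 = 6; c_5 = 6; s_5 = 1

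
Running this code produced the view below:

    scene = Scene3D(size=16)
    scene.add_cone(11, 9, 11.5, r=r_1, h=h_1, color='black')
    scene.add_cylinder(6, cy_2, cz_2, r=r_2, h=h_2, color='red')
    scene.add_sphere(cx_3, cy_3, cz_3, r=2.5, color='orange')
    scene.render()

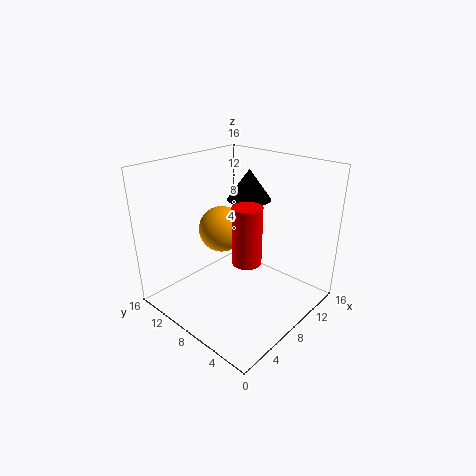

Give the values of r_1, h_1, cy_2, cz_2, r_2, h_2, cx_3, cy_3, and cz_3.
r_1 = 2.5
h_1 = 3.5
cy_2 = 5
cz_2 = 7
r_2 = 1.5
h_2 = 6
cx_3 = 7
cy_3 = 9.5
cz_3 = 9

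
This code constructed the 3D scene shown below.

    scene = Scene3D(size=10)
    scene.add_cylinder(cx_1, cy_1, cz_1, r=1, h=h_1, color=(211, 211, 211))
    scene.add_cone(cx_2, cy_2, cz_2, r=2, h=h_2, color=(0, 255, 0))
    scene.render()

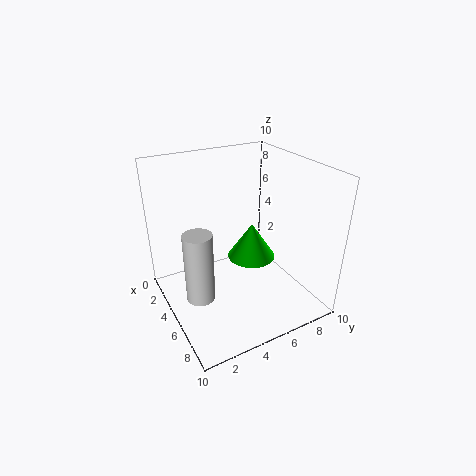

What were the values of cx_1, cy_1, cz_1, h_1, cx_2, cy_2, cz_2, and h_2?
cx_1 = 5, cy_1 = 2, cz_1 = 1, h_1 = 5, cx_2 = 2, cy_2 = 8, cz_2 = 1, h_2 = 3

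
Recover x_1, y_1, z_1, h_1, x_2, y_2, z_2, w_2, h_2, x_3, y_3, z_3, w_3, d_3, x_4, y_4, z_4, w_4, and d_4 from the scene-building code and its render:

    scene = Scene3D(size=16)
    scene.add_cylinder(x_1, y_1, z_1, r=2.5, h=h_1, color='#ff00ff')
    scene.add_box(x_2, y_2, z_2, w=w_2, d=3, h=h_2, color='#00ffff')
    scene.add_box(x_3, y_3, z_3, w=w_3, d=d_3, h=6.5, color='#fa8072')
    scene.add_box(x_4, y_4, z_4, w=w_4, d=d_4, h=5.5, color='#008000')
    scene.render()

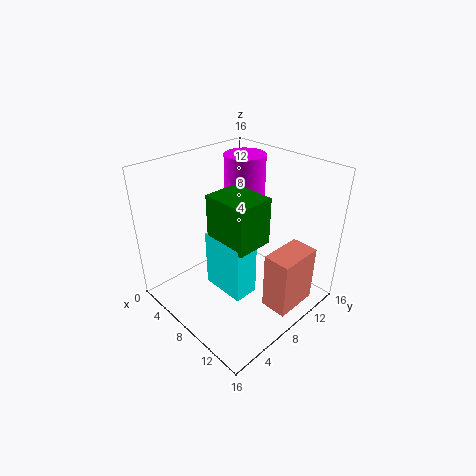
x_1 = 4; y_1 = 13; z_1 = 7.5; h_1 = 8; x_2 = 4; y_2 = 6.5; z_2 = 0.5; w_2 = 5.5; h_2 = 7; x_3 = 12; y_3 = 8; z_3 = 1; w_3 = 3; d_3 = 5; x_4 = 4.5; y_4 = 6.5; z_4 = 7; w_4 = 5.5; d_4 = 4.5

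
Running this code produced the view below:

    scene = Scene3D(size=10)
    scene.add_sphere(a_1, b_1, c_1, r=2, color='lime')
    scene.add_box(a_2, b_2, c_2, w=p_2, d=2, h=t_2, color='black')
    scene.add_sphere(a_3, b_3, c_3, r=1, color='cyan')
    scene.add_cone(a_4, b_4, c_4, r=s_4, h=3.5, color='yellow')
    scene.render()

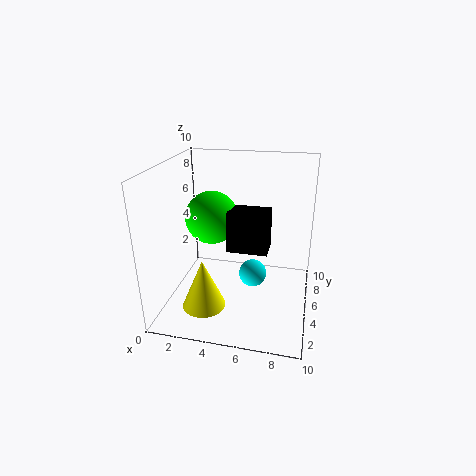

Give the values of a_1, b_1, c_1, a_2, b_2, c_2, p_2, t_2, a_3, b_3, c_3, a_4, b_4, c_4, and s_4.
a_1 = 2.5; b_1 = 7; c_1 = 5.5; a_2 = 4; b_2 = 5.5; c_2 = 3.5; p_2 = 3; t_2 = 3; a_3 = 6; b_3 = 5.5; c_3 = 2; a_4 = 3; b_4 = 3; c_4 = 0.5; s_4 = 1.5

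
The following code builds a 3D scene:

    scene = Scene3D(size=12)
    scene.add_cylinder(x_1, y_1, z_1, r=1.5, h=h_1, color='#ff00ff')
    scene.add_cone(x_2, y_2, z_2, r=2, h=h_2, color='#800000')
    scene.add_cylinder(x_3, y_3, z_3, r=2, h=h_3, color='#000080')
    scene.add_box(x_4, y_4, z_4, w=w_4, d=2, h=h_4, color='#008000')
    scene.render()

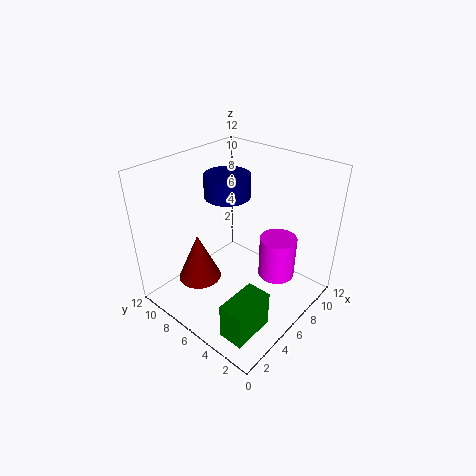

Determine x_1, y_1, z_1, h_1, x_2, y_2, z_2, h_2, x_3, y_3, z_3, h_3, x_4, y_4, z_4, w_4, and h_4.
x_1 = 7.5
y_1 = 3
z_1 = 3
h_1 = 3.5
x_2 = 5
y_2 = 10
z_2 = 0.5
h_2 = 4.5
x_3 = 7.5
y_3 = 8.5
z_3 = 8.5
h_3 = 2
x_4 = 1
y_4 = 1.5
z_4 = 0.5
w_4 = 3.5
h_4 = 3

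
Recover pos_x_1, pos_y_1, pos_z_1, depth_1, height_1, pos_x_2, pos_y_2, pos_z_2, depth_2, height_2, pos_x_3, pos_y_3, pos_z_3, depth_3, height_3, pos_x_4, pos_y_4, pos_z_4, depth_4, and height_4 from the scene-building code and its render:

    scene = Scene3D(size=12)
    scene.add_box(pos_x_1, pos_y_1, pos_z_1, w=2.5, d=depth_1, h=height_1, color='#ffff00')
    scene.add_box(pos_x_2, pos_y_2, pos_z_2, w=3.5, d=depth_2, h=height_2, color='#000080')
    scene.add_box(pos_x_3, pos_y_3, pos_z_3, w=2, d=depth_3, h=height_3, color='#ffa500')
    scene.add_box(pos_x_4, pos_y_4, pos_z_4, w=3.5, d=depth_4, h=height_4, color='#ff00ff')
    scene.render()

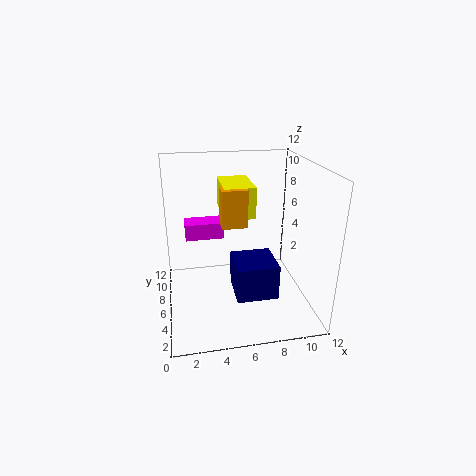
pos_x_1 = 4.75, pos_y_1 = 5, pos_z_1 = 8, depth_1 = 4, height_1 = 2.5, pos_x_2 = 5.5, pos_y_2 = 3.5, pos_z_2 = 1.25, depth_2 = 3.5, height_2 = 3, pos_x_3 = 4.5, pos_y_3 = 4.5, pos_z_3 = 7.5, depth_3 = 1.5, height_3 = 3, pos_x_4 = 1.75, pos_y_4 = 8.75, pos_z_4 = 4.75, depth_4 = 2, height_4 = 1.5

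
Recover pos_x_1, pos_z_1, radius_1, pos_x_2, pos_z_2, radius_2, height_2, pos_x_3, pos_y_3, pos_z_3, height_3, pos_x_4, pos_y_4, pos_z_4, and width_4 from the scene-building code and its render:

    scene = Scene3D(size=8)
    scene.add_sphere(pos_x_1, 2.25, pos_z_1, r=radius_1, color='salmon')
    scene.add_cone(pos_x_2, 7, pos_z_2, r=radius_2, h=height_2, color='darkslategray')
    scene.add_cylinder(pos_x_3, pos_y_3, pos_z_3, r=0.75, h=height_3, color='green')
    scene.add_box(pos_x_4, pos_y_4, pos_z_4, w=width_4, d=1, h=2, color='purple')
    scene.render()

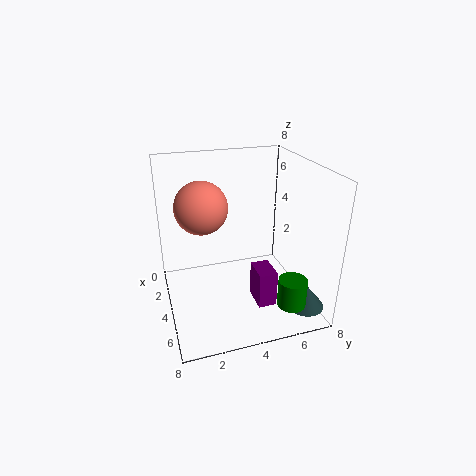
pos_x_1 = 2.75; pos_z_1 = 5.5; radius_1 = 1.5; pos_x_2 = 6.75; pos_z_2 = 0.75; radius_2 = 1; height_2 = 1.25; pos_x_3 = 7; pos_y_3 = 6; pos_z_3 = 1.25; height_3 = 1.5; pos_x_4 = 4.75; pos_y_4 = 4.5; pos_z_4 = 0.75; width_4 = 1.5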